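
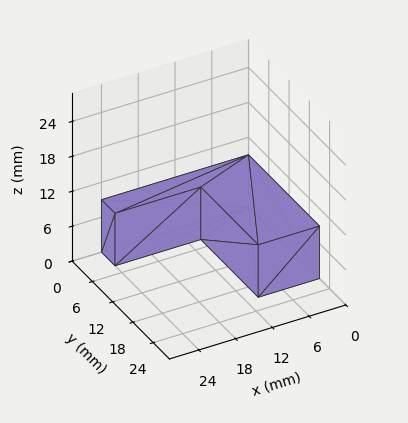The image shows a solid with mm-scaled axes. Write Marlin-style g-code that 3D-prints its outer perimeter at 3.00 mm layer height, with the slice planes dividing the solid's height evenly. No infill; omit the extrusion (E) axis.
Reading the render: the shape is an L-shaped prism: outer 24 × 21 mm, arm thicknesses ≈ 4 mm (horizontal) and 10 mm (vertical), extruded 9 mm in z (dimensions read to the nearest mm from the axis ticks). For the g-code, the solid's height is divided into equal slices at the stated Δz and each level perimeter traced with G1 moves after a G0 lift.

; perimeter-only toolpath
G21 ; units = mm
G90 ; absolute positioning
G28 ; home
; layer 1
G0 Z3.00
G0 X0.00 Y0.00
G1 X24.00 Y0.00
G1 X24.00 Y4.00
G1 X10.00 Y4.00
G1 X10.00 Y21.00
G1 X0.00 Y21.00
G1 X0.00 Y0.00
; layer 2
G0 Z6.00
G0 X0.00 Y0.00
G1 X24.00 Y0.00
G1 X24.00 Y4.00
G1 X10.00 Y4.00
G1 X10.00 Y21.00
G1 X0.00 Y21.00
G1 X0.00 Y0.00
; layer 3
G0 Z9.00
G0 X0.00 Y0.00
G1 X24.00 Y0.00
G1 X24.00 Y4.00
G1 X10.00 Y4.00
G1 X10.00 Y21.00
G1 X0.00 Y21.00
G1 X0.00 Y0.00
M2 ; end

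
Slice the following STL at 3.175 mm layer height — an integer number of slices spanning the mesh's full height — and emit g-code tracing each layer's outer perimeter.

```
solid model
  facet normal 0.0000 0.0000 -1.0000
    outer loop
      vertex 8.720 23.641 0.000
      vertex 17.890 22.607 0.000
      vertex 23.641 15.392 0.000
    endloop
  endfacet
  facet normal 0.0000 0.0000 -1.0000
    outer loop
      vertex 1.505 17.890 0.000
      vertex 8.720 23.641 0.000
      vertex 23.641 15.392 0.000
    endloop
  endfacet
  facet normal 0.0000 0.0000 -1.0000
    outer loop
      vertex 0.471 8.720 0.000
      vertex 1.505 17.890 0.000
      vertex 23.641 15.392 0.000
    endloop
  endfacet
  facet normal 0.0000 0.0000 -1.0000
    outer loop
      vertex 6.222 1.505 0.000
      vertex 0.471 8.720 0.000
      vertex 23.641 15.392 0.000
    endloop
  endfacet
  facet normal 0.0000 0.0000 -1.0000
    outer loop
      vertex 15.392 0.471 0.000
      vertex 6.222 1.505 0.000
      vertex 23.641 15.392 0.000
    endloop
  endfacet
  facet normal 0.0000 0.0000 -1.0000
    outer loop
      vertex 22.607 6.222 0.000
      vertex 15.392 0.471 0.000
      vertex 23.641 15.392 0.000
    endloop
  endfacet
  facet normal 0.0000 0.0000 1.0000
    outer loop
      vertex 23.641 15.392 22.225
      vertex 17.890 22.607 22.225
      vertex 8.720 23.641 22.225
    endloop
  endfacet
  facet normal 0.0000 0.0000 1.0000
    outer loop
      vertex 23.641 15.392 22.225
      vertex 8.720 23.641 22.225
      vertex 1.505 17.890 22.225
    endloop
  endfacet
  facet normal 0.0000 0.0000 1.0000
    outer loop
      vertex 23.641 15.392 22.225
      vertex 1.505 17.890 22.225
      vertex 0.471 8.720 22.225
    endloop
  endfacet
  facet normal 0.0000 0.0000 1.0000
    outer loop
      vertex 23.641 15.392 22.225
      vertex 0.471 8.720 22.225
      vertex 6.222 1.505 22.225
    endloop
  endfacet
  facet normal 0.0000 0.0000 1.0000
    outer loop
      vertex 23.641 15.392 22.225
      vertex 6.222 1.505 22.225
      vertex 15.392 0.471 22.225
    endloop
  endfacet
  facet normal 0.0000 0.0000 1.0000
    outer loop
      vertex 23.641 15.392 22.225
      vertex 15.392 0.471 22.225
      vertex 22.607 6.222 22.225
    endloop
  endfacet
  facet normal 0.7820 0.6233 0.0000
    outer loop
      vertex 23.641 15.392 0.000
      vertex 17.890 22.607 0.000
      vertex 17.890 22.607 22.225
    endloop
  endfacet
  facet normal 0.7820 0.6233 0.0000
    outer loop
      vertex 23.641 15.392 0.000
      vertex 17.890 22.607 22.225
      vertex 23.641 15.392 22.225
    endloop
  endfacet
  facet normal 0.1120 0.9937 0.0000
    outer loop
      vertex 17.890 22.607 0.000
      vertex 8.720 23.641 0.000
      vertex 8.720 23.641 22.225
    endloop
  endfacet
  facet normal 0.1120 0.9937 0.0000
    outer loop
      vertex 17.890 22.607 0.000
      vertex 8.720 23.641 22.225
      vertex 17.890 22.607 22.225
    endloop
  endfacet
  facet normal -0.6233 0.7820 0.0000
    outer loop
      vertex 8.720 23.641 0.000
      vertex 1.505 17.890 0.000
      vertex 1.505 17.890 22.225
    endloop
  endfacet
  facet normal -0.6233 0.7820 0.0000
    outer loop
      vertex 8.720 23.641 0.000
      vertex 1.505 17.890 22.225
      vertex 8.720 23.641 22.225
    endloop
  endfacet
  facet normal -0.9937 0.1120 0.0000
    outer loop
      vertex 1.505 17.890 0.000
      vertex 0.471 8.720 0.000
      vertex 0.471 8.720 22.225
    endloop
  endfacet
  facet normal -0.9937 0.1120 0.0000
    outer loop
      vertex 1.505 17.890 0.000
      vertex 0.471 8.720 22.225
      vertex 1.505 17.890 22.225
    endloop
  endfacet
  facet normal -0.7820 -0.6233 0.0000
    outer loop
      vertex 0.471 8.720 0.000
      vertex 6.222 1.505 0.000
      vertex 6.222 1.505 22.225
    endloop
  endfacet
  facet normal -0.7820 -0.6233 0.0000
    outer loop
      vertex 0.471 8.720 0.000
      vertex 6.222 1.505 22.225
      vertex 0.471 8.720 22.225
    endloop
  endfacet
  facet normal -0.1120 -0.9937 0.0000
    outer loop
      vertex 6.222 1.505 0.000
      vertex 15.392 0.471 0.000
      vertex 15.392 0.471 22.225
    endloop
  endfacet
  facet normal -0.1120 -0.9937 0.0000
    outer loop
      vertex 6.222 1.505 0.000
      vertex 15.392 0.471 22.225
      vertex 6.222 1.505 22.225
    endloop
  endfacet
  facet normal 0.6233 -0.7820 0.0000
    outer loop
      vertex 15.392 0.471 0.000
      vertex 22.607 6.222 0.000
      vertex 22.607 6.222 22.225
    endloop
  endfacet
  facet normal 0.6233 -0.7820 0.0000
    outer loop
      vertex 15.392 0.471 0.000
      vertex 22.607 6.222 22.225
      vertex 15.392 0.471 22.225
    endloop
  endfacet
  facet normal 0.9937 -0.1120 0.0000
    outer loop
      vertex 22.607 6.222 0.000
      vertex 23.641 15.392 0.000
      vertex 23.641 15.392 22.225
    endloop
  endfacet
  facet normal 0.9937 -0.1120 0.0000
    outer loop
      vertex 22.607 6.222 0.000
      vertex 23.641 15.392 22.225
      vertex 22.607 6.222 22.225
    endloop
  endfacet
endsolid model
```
; perimeter-only toolpath
G21 ; units = mm
G90 ; absolute positioning
G28 ; home
; layer 1
G0 Z3.175
G0 X23.641 Y15.392
G1 X17.890 Y22.607
G1 X8.720 Y23.641
G1 X1.505 Y17.890
G1 X0.471 Y8.720
G1 X6.222 Y1.505
G1 X15.392 Y0.471
G1 X22.607 Y6.222
G1 X23.641 Y15.392
; layer 2
G0 Z6.350
G0 X23.641 Y15.392
G1 X17.890 Y22.607
G1 X8.720 Y23.641
G1 X1.505 Y17.890
G1 X0.471 Y8.720
G1 X6.222 Y1.505
G1 X15.392 Y0.471
G1 X22.607 Y6.222
G1 X23.641 Y15.392
; layer 3
G0 Z9.525
G0 X23.641 Y15.392
G1 X17.890 Y22.607
G1 X8.720 Y23.641
G1 X1.505 Y17.890
G1 X0.471 Y8.720
G1 X6.222 Y1.505
G1 X15.392 Y0.471
G1 X22.607 Y6.222
G1 X23.641 Y15.392
; layer 4
G0 Z12.700
G0 X23.641 Y15.392
G1 X17.890 Y22.607
G1 X8.720 Y23.641
G1 X1.505 Y17.890
G1 X0.471 Y8.720
G1 X6.222 Y1.505
G1 X15.392 Y0.471
G1 X22.607 Y6.222
G1 X23.641 Y15.392
; layer 5
G0 Z15.875
G0 X23.641 Y15.392
G1 X17.890 Y22.607
G1 X8.720 Y23.641
G1 X1.505 Y17.890
G1 X0.471 Y8.720
G1 X6.222 Y1.505
G1 X15.392 Y0.471
G1 X22.607 Y6.222
G1 X23.641 Y15.392
; layer 6
G0 Z19.050
G0 X23.641 Y15.392
G1 X17.890 Y22.607
G1 X8.720 Y23.641
G1 X1.505 Y17.890
G1 X0.471 Y8.720
G1 X6.222 Y1.505
G1 X15.392 Y0.471
G1 X22.607 Y6.222
G1 X23.641 Y15.392
; layer 7
G0 Z22.225
G0 X23.641 Y15.392
G1 X17.890 Y22.607
G1 X8.720 Y23.641
G1 X1.505 Y17.890
G1 X0.471 Y8.720
G1 X6.222 Y1.505
G1 X15.392 Y0.471
G1 X22.607 Y6.222
G1 X23.641 Y15.392
M2 ; end

The solid is a regular 8-sided prism (a cylinder approximated with 8 flat sides), circumscribed radius ≈ 12.1 mm, height ≈ 22.2 mm. Slicing at Δz = 3.175 mm — 7 equal slices spanning the solid's height, so layer i sits at z = i·h/7 — gives 7 non-empty perimeters. Each is a 8-segment closed polygon; G0 lifts to the layer z and rapids to the start vertex, then G1 traces the edges.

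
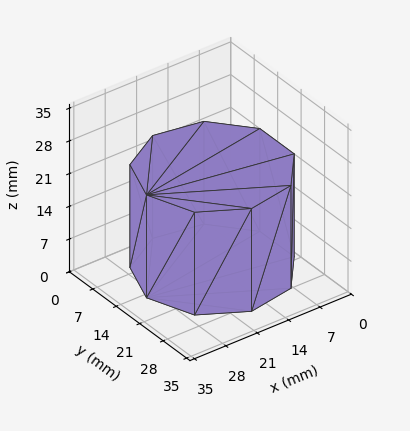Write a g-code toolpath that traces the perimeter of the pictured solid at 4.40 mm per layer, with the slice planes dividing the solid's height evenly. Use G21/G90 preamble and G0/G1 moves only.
Reading the render: the shape is a regular 9-sided prism (a cylinder approximated with 9 flat sides), circumscribed radius ≈ 15 mm, height ≈ 22 mm (dimensions read to the nearest mm from the axis ticks). For the g-code, the solid's height is divided into equal slices at the stated Δz and each level perimeter traced with G1 moves after a G0 lift.

; perimeter-only toolpath
G21 ; units = mm
G90 ; absolute positioning
G28 ; home
; layer 1
G0 Z4.40
G0 X30.00 Y15.00
G1 X26.49 Y24.64
G1 X17.60 Y29.77
G1 X7.50 Y27.99
G1 X0.90 Y20.13
G1 X0.90 Y9.87
G1 X7.50 Y2.01
G1 X17.60 Y0.23
G1 X26.49 Y5.36
G1 X30.00 Y15.00
; layer 2
G0 Z8.80
G0 X30.00 Y15.00
G1 X26.49 Y24.64
G1 X17.60 Y29.77
G1 X7.50 Y27.99
G1 X0.90 Y20.13
G1 X0.90 Y9.87
G1 X7.50 Y2.01
G1 X17.60 Y0.23
G1 X26.49 Y5.36
G1 X30.00 Y15.00
; layer 3
G0 Z13.20
G0 X30.00 Y15.00
G1 X26.49 Y24.64
G1 X17.60 Y29.77
G1 X7.50 Y27.99
G1 X0.90 Y20.13
G1 X0.90 Y9.87
G1 X7.50 Y2.01
G1 X17.60 Y0.23
G1 X26.49 Y5.36
G1 X30.00 Y15.00
; layer 4
G0 Z17.60
G0 X30.00 Y15.00
G1 X26.49 Y24.64
G1 X17.60 Y29.77
G1 X7.50 Y27.99
G1 X0.90 Y20.13
G1 X0.90 Y9.87
G1 X7.50 Y2.01
G1 X17.60 Y0.23
G1 X26.49 Y5.36
G1 X30.00 Y15.00
; layer 5
G0 Z22.00
G0 X30.00 Y15.00
G1 X26.49 Y24.64
G1 X17.60 Y29.77
G1 X7.50 Y27.99
G1 X0.90 Y20.13
G1 X0.90 Y9.87
G1 X7.50 Y2.01
G1 X17.60 Y0.23
G1 X26.49 Y5.36
G1 X30.00 Y15.00
M2 ; end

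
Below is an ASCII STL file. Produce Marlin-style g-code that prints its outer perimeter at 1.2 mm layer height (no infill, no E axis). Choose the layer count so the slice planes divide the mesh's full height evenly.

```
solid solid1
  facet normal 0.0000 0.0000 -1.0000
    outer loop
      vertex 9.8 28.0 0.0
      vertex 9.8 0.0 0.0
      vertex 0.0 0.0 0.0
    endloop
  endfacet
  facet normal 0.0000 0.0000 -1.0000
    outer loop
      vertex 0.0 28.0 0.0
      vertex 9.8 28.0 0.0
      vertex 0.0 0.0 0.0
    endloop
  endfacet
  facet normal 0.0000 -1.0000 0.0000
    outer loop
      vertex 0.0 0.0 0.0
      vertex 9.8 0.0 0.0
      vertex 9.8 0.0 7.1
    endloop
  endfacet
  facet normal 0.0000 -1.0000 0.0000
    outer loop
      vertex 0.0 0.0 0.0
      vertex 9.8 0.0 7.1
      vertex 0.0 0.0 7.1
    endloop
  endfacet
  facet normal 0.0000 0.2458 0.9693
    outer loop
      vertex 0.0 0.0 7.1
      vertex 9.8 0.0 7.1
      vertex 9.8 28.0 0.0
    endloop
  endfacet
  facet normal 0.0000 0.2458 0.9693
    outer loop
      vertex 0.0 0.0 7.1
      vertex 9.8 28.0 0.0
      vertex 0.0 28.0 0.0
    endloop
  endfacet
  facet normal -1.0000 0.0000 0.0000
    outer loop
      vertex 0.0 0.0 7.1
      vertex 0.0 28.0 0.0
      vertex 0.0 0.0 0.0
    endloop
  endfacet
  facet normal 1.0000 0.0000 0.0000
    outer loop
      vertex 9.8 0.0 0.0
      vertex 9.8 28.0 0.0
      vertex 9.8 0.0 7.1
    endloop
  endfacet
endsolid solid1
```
; perimeter-only toolpath
G21 ; units = mm
G90 ; absolute positioning
G28 ; home
; layer 1
G0 Z1.2
G0 X0.0 Y0.0
G1 X9.8 Y0.0
G1 X9.8 Y23.3
G1 X0.0 Y23.3
G1 X0.0 Y0.0
; layer 2
G0 Z2.4
G0 X0.0 Y0.0
G1 X9.8 Y0.0
G1 X9.8 Y18.7
G1 X0.0 Y18.7
G1 X0.0 Y0.0
; layer 3
G0 Z3.5
G0 X0.0 Y0.0
G1 X9.8 Y0.0
G1 X9.8 Y14.0
G1 X0.0 Y14.0
G1 X0.0 Y0.0
; layer 4
G0 Z4.7
G0 X0.0 Y0.0
G1 X9.8 Y0.0
G1 X9.8 Y9.3
G1 X0.0 Y9.3
G1 X0.0 Y0.0
; layer 5
G0 Z5.9
G0 X0.0 Y0.0
G1 X9.8 Y0.0
G1 X9.8 Y4.7
G1 X0.0 Y4.7
G1 X0.0 Y0.0
M2 ; end

The solid is a wedge (ramp): 9.8 × 28 mm base, rising to 7.1 mm along the y=0 edge and sloping linearly to z=0 at y=28. Slicing at Δz = 1.2 mm — 6 equal slices spanning the solid's height, so layer i sits at z = i·h/6 — gives 5 non-empty perimeters. Each is a 4-segment closed polygon; G0 lifts to the layer z and rapids to the start vertex, then G1 traces the edges. The cross-section shrinks linearly with z (the slice at the apex is degenerate and omitted).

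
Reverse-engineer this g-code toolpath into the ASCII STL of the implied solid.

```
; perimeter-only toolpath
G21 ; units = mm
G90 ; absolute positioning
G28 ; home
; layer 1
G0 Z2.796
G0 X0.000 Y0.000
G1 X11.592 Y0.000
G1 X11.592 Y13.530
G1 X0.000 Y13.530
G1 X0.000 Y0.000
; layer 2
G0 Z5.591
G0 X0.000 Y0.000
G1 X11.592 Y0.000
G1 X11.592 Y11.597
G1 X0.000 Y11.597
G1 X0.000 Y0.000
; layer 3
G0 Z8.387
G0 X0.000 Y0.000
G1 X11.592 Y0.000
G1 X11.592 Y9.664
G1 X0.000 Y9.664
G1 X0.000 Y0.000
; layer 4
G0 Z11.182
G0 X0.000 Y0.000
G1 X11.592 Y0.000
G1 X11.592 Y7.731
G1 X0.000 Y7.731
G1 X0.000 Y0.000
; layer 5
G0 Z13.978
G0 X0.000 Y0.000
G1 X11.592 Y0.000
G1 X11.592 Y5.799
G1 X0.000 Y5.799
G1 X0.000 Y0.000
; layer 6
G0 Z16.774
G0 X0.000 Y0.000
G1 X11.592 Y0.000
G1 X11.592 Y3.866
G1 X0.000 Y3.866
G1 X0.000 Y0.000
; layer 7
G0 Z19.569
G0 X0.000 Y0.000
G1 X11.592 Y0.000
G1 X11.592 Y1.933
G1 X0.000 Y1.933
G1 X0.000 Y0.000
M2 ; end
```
solid part
  facet normal 0.0000 0.0000 -1.0000
    outer loop
      vertex 11.592 15.463 0.000
      vertex 11.592 0.000 0.000
      vertex 0.000 0.000 0.000
    endloop
  endfacet
  facet normal 0.0000 0.0000 -1.0000
    outer loop
      vertex 0.000 15.463 0.000
      vertex 11.592 15.463 0.000
      vertex 0.000 0.000 0.000
    endloop
  endfacet
  facet normal 0.0000 -1.0000 0.0000
    outer loop
      vertex 0.000 0.000 0.000
      vertex 11.592 0.000 0.000
      vertex 11.592 0.000 22.365
    endloop
  endfacet
  facet normal 0.0000 -1.0000 0.0000
    outer loop
      vertex 0.000 0.000 0.000
      vertex 11.592 0.000 22.365
      vertex 0.000 0.000 22.365
    endloop
  endfacet
  facet normal 0.0000 0.8225 0.5687
    outer loop
      vertex 0.000 0.000 22.365
      vertex 11.592 0.000 22.365
      vertex 11.592 15.463 0.000
    endloop
  endfacet
  facet normal 0.0000 0.8225 0.5687
    outer loop
      vertex 0.000 0.000 22.365
      vertex 11.592 15.463 0.000
      vertex 0.000 15.463 0.000
    endloop
  endfacet
  facet normal -1.0000 0.0000 0.0000
    outer loop
      vertex 0.000 0.000 22.365
      vertex 0.000 15.463 0.000
      vertex 0.000 0.000 0.000
    endloop
  endfacet
  facet normal 1.0000 0.0000 0.0000
    outer loop
      vertex 11.592 0.000 0.000
      vertex 11.592 15.463 0.000
      vertex 11.592 0.000 22.365
    endloop
  endfacet
endsolid part

The G0 Z moves step by Δz≈2.796 mm. The G1 loops shrink linearly with z, so the solid tapers from its base footprint up to z≈22.4. Closing with a flat bottom cap and the tapered top and triangulating gives 8 facets — a wedge (ramp): 11.6 × 15.5 mm base, rising to 22.4 mm along the y=0 edge and sloping linearly to z=0 at y=15.5.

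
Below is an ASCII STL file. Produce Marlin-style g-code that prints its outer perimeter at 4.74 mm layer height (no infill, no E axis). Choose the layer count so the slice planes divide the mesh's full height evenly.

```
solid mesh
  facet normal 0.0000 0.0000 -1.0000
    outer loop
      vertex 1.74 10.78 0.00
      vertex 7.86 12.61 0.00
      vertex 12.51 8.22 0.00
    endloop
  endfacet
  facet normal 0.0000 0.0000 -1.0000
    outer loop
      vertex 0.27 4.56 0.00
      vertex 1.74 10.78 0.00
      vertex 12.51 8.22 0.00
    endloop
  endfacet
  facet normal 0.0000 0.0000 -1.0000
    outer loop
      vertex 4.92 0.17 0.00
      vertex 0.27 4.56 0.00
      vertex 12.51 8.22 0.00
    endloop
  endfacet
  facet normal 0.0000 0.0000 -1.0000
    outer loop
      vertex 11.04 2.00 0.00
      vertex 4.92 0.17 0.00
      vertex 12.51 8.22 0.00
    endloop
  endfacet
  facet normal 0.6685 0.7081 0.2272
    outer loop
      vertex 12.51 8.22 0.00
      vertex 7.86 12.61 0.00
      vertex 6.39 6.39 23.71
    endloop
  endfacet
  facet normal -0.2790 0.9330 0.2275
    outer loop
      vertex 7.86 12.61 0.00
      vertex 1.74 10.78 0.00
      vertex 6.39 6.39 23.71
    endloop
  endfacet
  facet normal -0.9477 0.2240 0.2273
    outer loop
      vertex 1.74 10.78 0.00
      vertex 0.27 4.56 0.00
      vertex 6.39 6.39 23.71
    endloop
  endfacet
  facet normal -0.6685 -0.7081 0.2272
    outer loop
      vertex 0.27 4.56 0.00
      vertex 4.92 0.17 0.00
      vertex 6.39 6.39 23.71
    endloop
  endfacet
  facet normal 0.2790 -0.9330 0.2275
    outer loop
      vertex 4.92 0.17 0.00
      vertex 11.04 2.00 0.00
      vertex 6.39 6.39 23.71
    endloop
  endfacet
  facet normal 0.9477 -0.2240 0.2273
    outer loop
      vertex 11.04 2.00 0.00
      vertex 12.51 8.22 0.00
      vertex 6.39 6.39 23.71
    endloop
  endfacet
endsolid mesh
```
; perimeter-only toolpath
G21 ; units = mm
G90 ; absolute positioning
G28 ; home
; layer 1
G0 Z4.74
G0 X11.29 Y7.85
G1 X7.57 Y11.37
G1 X2.67 Y9.90
G1 X1.49 Y4.93
G1 X5.21 Y1.41
G1 X10.11 Y2.88
G1 X11.29 Y7.85
; layer 2
G0 Z9.48
G0 X10.06 Y7.49
G1 X7.27 Y10.12
G1 X3.60 Y9.02
G1 X2.72 Y5.29
G1 X5.51 Y2.66
G1 X9.18 Y3.76
G1 X10.06 Y7.49
; layer 3
G0 Z14.23
G0 X8.84 Y7.12
G1 X6.98 Y8.88
G1 X4.53 Y8.15
G1 X3.94 Y5.66
G1 X5.80 Y3.90
G1 X8.25 Y4.63
G1 X8.84 Y7.12
; layer 4
G0 Z18.97
G0 X7.61 Y6.76
G1 X6.68 Y7.63
G1 X5.46 Y7.27
G1 X5.17 Y6.02
G1 X6.10 Y5.15
G1 X7.32 Y5.51
G1 X7.61 Y6.76
M2 ; end

The solid is a regular 6-sided pyramid, base circumscribed radius ≈ 6.39 mm, apex at z ≈ 23.7 mm. Slicing at Δz = 4.74 mm — 5 equal slices spanning the solid's height, so layer i sits at z = i·h/5 — gives 4 non-empty perimeters. Each is a 6-segment closed polygon; G0 lifts to the layer z and rapids to the start vertex, then G1 traces the edges. The cross-section shrinks linearly with z (the slice at the apex is degenerate and omitted).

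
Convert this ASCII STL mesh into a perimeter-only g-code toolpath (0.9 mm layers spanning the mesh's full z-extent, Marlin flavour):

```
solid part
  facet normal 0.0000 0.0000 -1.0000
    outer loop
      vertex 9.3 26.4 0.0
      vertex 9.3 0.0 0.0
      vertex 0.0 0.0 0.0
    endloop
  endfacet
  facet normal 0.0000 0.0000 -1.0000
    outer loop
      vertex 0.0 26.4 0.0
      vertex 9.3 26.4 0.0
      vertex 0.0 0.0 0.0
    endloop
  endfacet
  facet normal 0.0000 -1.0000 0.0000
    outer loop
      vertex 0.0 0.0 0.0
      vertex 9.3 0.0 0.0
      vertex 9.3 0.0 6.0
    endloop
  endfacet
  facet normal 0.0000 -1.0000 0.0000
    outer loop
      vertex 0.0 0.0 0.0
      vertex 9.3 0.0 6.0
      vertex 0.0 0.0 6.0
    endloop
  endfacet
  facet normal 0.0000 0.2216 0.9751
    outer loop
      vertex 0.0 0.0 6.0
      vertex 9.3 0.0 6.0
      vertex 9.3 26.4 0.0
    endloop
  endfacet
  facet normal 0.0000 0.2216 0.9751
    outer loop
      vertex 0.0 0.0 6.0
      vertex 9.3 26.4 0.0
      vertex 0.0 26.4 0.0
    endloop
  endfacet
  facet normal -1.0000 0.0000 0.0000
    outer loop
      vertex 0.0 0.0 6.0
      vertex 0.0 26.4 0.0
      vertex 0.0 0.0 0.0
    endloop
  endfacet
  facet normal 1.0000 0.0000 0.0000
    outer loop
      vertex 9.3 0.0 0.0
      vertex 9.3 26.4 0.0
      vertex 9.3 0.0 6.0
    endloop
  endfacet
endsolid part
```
; perimeter-only toolpath
G21 ; units = mm
G90 ; absolute positioning
G28 ; home
; layer 1
G0 Z0.9
G0 X0.0 Y0.0
G1 X9.3 Y0.0
G1 X9.3 Y22.6
G1 X0.0 Y22.6
G1 X0.0 Y0.0
; layer 2
G0 Z1.7
G0 X0.0 Y0.0
G1 X9.3 Y0.0
G1 X9.3 Y18.9
G1 X0.0 Y18.9
G1 X0.0 Y0.0
; layer 3
G0 Z2.6
G0 X0.0 Y0.0
G1 X9.3 Y0.0
G1 X9.3 Y15.1
G1 X0.0 Y15.1
G1 X0.0 Y0.0
; layer 4
G0 Z3.4
G0 X0.0 Y0.0
G1 X9.3 Y0.0
G1 X9.3 Y11.3
G1 X0.0 Y11.3
G1 X0.0 Y0.0
; layer 5
G0 Z4.3
G0 X0.0 Y0.0
G1 X9.3 Y0.0
G1 X9.3 Y7.5
G1 X0.0 Y7.5
G1 X0.0 Y0.0
; layer 6
G0 Z5.1
G0 X0.0 Y0.0
G1 X9.3 Y0.0
G1 X9.3 Y3.8
G1 X0.0 Y3.8
G1 X0.0 Y0.0
M2 ; end

The solid is a wedge (ramp): 9.3 × 26.4 mm base, rising to 6 mm along the y=0 edge and sloping linearly to z=0 at y=26.4. Slicing at Δz = 0.9 mm — 7 equal slices spanning the solid's height, so layer i sits at z = i·h/7 — gives 6 non-empty perimeters. Each is a 4-segment closed polygon; G0 lifts to the layer z and rapids to the start vertex, then G1 traces the edges. The cross-section shrinks linearly with z (the slice at the apex is degenerate and omitted).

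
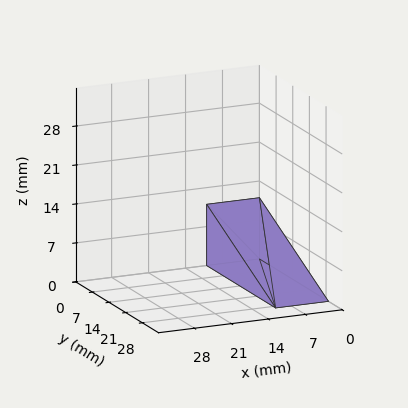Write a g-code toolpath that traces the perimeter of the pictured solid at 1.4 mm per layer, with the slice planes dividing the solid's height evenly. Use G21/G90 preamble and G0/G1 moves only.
Reading the render: the shape is a wedge (ramp): 10 × 29 mm base, rising to 11 mm along the y=0 edge and sloping linearly to z=0 at y=29 (dimensions read to the nearest mm from the axis ticks). For the g-code, the solid's height is divided into equal slices at the stated Δz and each level perimeter traced with G1 moves after a G0 lift.

; perimeter-only toolpath
G21 ; units = mm
G90 ; absolute positioning
G28 ; home
; layer 1
G0 Z1.4
G0 X0.0 Y0.0
G1 X10.0 Y0.0
G1 X10.0 Y25.4
G1 X0.0 Y25.4
G1 X0.0 Y0.0
; layer 2
G0 Z2.8
G0 X0.0 Y0.0
G1 X10.0 Y0.0
G1 X10.0 Y21.8
G1 X0.0 Y21.8
G1 X0.0 Y0.0
; layer 3
G0 Z4.1
G0 X0.0 Y0.0
G1 X10.0 Y0.0
G1 X10.0 Y18.1
G1 X0.0 Y18.1
G1 X0.0 Y0.0
; layer 4
G0 Z5.5
G0 X0.0 Y0.0
G1 X10.0 Y0.0
G1 X10.0 Y14.5
G1 X0.0 Y14.5
G1 X0.0 Y0.0
; layer 5
G0 Z6.9
G0 X0.0 Y0.0
G1 X10.0 Y0.0
G1 X10.0 Y10.9
G1 X0.0 Y10.9
G1 X0.0 Y0.0
; layer 6
G0 Z8.2
G0 X0.0 Y0.0
G1 X10.0 Y0.0
G1 X10.0 Y7.2
G1 X0.0 Y7.2
G1 X0.0 Y0.0
; layer 7
G0 Z9.6
G0 X0.0 Y0.0
G1 X10.0 Y0.0
G1 X10.0 Y3.6
G1 X0.0 Y3.6
G1 X0.0 Y0.0
M2 ; end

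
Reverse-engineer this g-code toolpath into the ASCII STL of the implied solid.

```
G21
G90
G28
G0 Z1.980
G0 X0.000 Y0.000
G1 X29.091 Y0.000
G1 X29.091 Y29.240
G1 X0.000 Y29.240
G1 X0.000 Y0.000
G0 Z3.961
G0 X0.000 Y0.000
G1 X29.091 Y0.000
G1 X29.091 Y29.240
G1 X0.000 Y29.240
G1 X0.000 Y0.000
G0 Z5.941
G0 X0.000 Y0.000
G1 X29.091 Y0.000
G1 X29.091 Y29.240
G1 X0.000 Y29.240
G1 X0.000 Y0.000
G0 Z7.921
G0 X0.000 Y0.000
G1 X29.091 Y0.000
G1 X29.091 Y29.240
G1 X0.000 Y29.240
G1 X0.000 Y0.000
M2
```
solid part
  facet normal 0.0000 0.0000 -1.0000
    outer loop
      vertex 29.091 29.240 0.000
      vertex 29.091 0.000 0.000
      vertex 0.000 0.000 0.000
    endloop
  endfacet
  facet normal 0.0000 0.0000 -1.0000
    outer loop
      vertex 0.000 29.240 0.000
      vertex 29.091 29.240 0.000
      vertex 0.000 0.000 0.000
    endloop
  endfacet
  facet normal 0.0000 0.0000 1.0000
    outer loop
      vertex 0.000 0.000 7.921
      vertex 29.091 0.000 7.921
      vertex 29.091 29.240 7.921
    endloop
  endfacet
  facet normal 0.0000 0.0000 1.0000
    outer loop
      vertex 0.000 0.000 7.921
      vertex 29.091 29.240 7.921
      vertex 0.000 29.240 7.921
    endloop
  endfacet
  facet normal 0.0000 -1.0000 0.0000
    outer loop
      vertex 0.000 0.000 0.000
      vertex 29.091 0.000 0.000
      vertex 29.091 0.000 7.921
    endloop
  endfacet
  facet normal 0.0000 -1.0000 0.0000
    outer loop
      vertex 0.000 0.000 0.000
      vertex 29.091 0.000 7.921
      vertex 0.000 0.000 7.921
    endloop
  endfacet
  facet normal 0.0000 1.0000 0.0000
    outer loop
      vertex 29.091 29.240 7.921
      vertex 29.091 29.240 0.000
      vertex 0.000 29.240 0.000
    endloop
  endfacet
  facet normal 0.0000 1.0000 0.0000
    outer loop
      vertex 0.000 29.240 7.921
      vertex 29.091 29.240 7.921
      vertex 0.000 29.240 0.000
    endloop
  endfacet
  facet normal -1.0000 0.0000 0.0000
    outer loop
      vertex 0.000 29.240 7.921
      vertex 0.000 29.240 0.000
      vertex 0.000 0.000 0.000
    endloop
  endfacet
  facet normal -1.0000 0.0000 0.0000
    outer loop
      vertex 0.000 0.000 7.921
      vertex 0.000 29.240 7.921
      vertex 0.000 0.000 0.000
    endloop
  endfacet
  facet normal 1.0000 0.0000 0.0000
    outer loop
      vertex 29.091 0.000 0.000
      vertex 29.091 29.240 0.000
      vertex 29.091 29.240 7.921
    endloop
  endfacet
  facet normal 1.0000 0.0000 0.0000
    outer loop
      vertex 29.091 0.000 0.000
      vertex 29.091 29.240 7.921
      vertex 29.091 0.000 7.921
    endloop
  endfacet
endsolid part

The G0 Z moves step by Δz≈1.980 mm. Every layer's G1 loop is the same polygon, so the solid is a straight extrusion of it from z=0 to z≈7.92. Closing with flat bottom and top caps and triangulating gives 12 facets — a rectangular box, roughly 29.1 × 29.2 mm footprint and 7.92 mm tall.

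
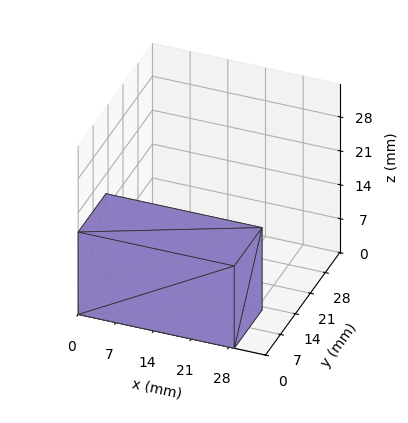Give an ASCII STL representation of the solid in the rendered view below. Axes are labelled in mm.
Reading the render: the shape is a rectangular box, roughly 29 × 13 mm footprint and 17 mm tall (dimensions read to the nearest mm from the axis ticks). For the STL, each face is triangulated and given an outward normal.

solid part
  facet normal 0.0000 0.0000 -1.0000
    outer loop
      vertex 29.00 13.00 0.00
      vertex 29.00 0.00 0.00
      vertex 0.00 0.00 0.00
    endloop
  endfacet
  facet normal 0.0000 0.0000 -1.0000
    outer loop
      vertex 0.00 13.00 0.00
      vertex 29.00 13.00 0.00
      vertex 0.00 0.00 0.00
    endloop
  endfacet
  facet normal 0.0000 0.0000 1.0000
    outer loop
      vertex 0.00 0.00 17.00
      vertex 29.00 0.00 17.00
      vertex 29.00 13.00 17.00
    endloop
  endfacet
  facet normal 0.0000 0.0000 1.0000
    outer loop
      vertex 0.00 0.00 17.00
      vertex 29.00 13.00 17.00
      vertex 0.00 13.00 17.00
    endloop
  endfacet
  facet normal 0.0000 -1.0000 0.0000
    outer loop
      vertex 0.00 0.00 0.00
      vertex 29.00 0.00 0.00
      vertex 29.00 0.00 17.00
    endloop
  endfacet
  facet normal 0.0000 -1.0000 0.0000
    outer loop
      vertex 0.00 0.00 0.00
      vertex 29.00 0.00 17.00
      vertex 0.00 0.00 17.00
    endloop
  endfacet
  facet normal 0.0000 1.0000 0.0000
    outer loop
      vertex 29.00 13.00 17.00
      vertex 29.00 13.00 0.00
      vertex 0.00 13.00 0.00
    endloop
  endfacet
  facet normal 0.0000 1.0000 0.0000
    outer loop
      vertex 0.00 13.00 17.00
      vertex 29.00 13.00 17.00
      vertex 0.00 13.00 0.00
    endloop
  endfacet
  facet normal -1.0000 0.0000 0.0000
    outer loop
      vertex 0.00 13.00 17.00
      vertex 0.00 13.00 0.00
      vertex 0.00 0.00 0.00
    endloop
  endfacet
  facet normal -1.0000 0.0000 0.0000
    outer loop
      vertex 0.00 0.00 17.00
      vertex 0.00 13.00 17.00
      vertex 0.00 0.00 0.00
    endloop
  endfacet
  facet normal 1.0000 0.0000 0.0000
    outer loop
      vertex 29.00 0.00 0.00
      vertex 29.00 13.00 0.00
      vertex 29.00 13.00 17.00
    endloop
  endfacet
  facet normal 1.0000 0.0000 0.0000
    outer loop
      vertex 29.00 0.00 0.00
      vertex 29.00 13.00 17.00
      vertex 29.00 0.00 17.00
    endloop
  endfacet
endsolid part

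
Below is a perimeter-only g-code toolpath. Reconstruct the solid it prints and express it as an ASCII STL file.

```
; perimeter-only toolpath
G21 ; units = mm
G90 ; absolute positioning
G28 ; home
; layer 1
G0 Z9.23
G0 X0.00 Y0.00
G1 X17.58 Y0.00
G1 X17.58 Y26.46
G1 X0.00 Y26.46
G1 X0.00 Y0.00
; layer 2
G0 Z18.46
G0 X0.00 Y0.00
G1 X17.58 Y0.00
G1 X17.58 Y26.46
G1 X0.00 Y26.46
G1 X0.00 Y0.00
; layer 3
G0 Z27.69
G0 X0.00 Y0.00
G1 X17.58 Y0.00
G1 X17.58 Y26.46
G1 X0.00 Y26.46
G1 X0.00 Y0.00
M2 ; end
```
solid part
  facet normal 0.0000 0.0000 -1.0000
    outer loop
      vertex 17.58 26.46 0.00
      vertex 17.58 0.00 0.00
      vertex 0.00 0.00 0.00
    endloop
  endfacet
  facet normal 0.0000 0.0000 -1.0000
    outer loop
      vertex 0.00 26.46 0.00
      vertex 17.58 26.46 0.00
      vertex 0.00 0.00 0.00
    endloop
  endfacet
  facet normal 0.0000 0.0000 1.0000
    outer loop
      vertex 0.00 0.00 27.69
      vertex 17.58 0.00 27.69
      vertex 17.58 26.46 27.69
    endloop
  endfacet
  facet normal 0.0000 0.0000 1.0000
    outer loop
      vertex 0.00 0.00 27.69
      vertex 17.58 26.46 27.69
      vertex 0.00 26.46 27.69
    endloop
  endfacet
  facet normal 0.0000 -1.0000 0.0000
    outer loop
      vertex 0.00 0.00 0.00
      vertex 17.58 0.00 0.00
      vertex 17.58 0.00 27.69
    endloop
  endfacet
  facet normal 0.0000 -1.0000 0.0000
    outer loop
      vertex 0.00 0.00 0.00
      vertex 17.58 0.00 27.69
      vertex 0.00 0.00 27.69
    endloop
  endfacet
  facet normal 0.0000 1.0000 0.0000
    outer loop
      vertex 17.58 26.46 27.69
      vertex 17.58 26.46 0.00
      vertex 0.00 26.46 0.00
    endloop
  endfacet
  facet normal 0.0000 1.0000 0.0000
    outer loop
      vertex 0.00 26.46 27.69
      vertex 17.58 26.46 27.69
      vertex 0.00 26.46 0.00
    endloop
  endfacet
  facet normal -1.0000 0.0000 0.0000
    outer loop
      vertex 0.00 26.46 27.69
      vertex 0.00 26.46 0.00
      vertex 0.00 0.00 0.00
    endloop
  endfacet
  facet normal -1.0000 0.0000 0.0000
    outer loop
      vertex 0.00 0.00 27.69
      vertex 0.00 26.46 27.69
      vertex 0.00 0.00 0.00
    endloop
  endfacet
  facet normal 1.0000 0.0000 0.0000
    outer loop
      vertex 17.58 0.00 0.00
      vertex 17.58 26.46 0.00
      vertex 17.58 26.46 27.69
    endloop
  endfacet
  facet normal 1.0000 0.0000 0.0000
    outer loop
      vertex 17.58 0.00 0.00
      vertex 17.58 26.46 27.69
      vertex 17.58 0.00 27.69
    endloop
  endfacet
endsolid part

The G0 Z moves step by Δz≈9.23 mm. Every layer's G1 loop is the same polygon, so the solid is a straight extrusion of it from z=0 to z≈27.7. Closing with flat bottom and top caps and triangulating gives 12 facets — a rectangular box, roughly 17.6 × 26.5 mm footprint and 27.7 mm tall.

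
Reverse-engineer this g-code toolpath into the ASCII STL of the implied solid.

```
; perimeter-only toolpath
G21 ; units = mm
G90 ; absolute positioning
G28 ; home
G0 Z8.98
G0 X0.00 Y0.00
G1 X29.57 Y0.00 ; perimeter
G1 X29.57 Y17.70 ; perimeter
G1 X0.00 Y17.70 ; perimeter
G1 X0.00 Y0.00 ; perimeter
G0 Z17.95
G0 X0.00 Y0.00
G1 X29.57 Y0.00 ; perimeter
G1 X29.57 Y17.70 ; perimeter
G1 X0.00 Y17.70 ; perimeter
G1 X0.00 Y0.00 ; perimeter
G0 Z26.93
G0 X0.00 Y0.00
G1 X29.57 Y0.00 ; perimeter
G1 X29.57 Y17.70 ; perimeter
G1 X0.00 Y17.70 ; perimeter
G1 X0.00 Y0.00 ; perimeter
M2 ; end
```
solid part
  facet normal 0.0000 0.0000 -1.0000
    outer loop
      vertex 29.57 17.70 0.00
      vertex 29.57 0.00 0.00
      vertex 0.00 0.00 0.00
    endloop
  endfacet
  facet normal 0.0000 0.0000 -1.0000
    outer loop
      vertex 0.00 17.70 0.00
      vertex 29.57 17.70 0.00
      vertex 0.00 0.00 0.00
    endloop
  endfacet
  facet normal 0.0000 0.0000 1.0000
    outer loop
      vertex 0.00 0.00 26.93
      vertex 29.57 0.00 26.93
      vertex 29.57 17.70 26.93
    endloop
  endfacet
  facet normal 0.0000 0.0000 1.0000
    outer loop
      vertex 0.00 0.00 26.93
      vertex 29.57 17.70 26.93
      vertex 0.00 17.70 26.93
    endloop
  endfacet
  facet normal 0.0000 -1.0000 0.0000
    outer loop
      vertex 0.00 0.00 0.00
      vertex 29.57 0.00 0.00
      vertex 29.57 0.00 26.93
    endloop
  endfacet
  facet normal 0.0000 -1.0000 0.0000
    outer loop
      vertex 0.00 0.00 0.00
      vertex 29.57 0.00 26.93
      vertex 0.00 0.00 26.93
    endloop
  endfacet
  facet normal 0.0000 1.0000 0.0000
    outer loop
      vertex 29.57 17.70 26.93
      vertex 29.57 17.70 0.00
      vertex 0.00 17.70 0.00
    endloop
  endfacet
  facet normal 0.0000 1.0000 0.0000
    outer loop
      vertex 0.00 17.70 26.93
      vertex 29.57 17.70 26.93
      vertex 0.00 17.70 0.00
    endloop
  endfacet
  facet normal -1.0000 0.0000 0.0000
    outer loop
      vertex 0.00 17.70 26.93
      vertex 0.00 17.70 0.00
      vertex 0.00 0.00 0.00
    endloop
  endfacet
  facet normal -1.0000 0.0000 0.0000
    outer loop
      vertex 0.00 0.00 26.93
      vertex 0.00 17.70 26.93
      vertex 0.00 0.00 0.00
    endloop
  endfacet
  facet normal 1.0000 0.0000 0.0000
    outer loop
      vertex 29.57 0.00 0.00
      vertex 29.57 17.70 0.00
      vertex 29.57 17.70 26.93
    endloop
  endfacet
  facet normal 1.0000 0.0000 0.0000
    outer loop
      vertex 29.57 0.00 0.00
      vertex 29.57 17.70 26.93
      vertex 29.57 0.00 26.93
    endloop
  endfacet
endsolid part

The G0 Z moves step by Δz≈8.98 mm. Every layer's G1 loop is the same polygon, so the solid is a straight extrusion of it from z=0 to z≈26.9. Closing with flat bottom and top caps and triangulating gives 12 facets — a rectangular box, roughly 29.6 × 17.7 mm footprint and 26.9 mm tall.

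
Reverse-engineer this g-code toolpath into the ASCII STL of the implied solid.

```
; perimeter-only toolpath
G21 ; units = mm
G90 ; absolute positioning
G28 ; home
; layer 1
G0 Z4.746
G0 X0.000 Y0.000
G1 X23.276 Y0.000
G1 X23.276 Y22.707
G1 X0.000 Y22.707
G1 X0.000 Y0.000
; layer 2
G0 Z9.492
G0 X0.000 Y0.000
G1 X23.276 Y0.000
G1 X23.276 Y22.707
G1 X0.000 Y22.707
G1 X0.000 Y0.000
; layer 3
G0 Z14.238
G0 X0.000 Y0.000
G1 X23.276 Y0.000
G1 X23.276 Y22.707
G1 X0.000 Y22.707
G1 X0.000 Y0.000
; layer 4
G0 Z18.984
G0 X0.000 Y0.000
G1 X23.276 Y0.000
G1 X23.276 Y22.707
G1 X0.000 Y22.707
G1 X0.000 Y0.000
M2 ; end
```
solid part
  facet normal 0.0000 0.0000 -1.0000
    outer loop
      vertex 23.276 22.707 0.000
      vertex 23.276 0.000 0.000
      vertex 0.000 0.000 0.000
    endloop
  endfacet
  facet normal 0.0000 0.0000 -1.0000
    outer loop
      vertex 0.000 22.707 0.000
      vertex 23.276 22.707 0.000
      vertex 0.000 0.000 0.000
    endloop
  endfacet
  facet normal 0.0000 0.0000 1.0000
    outer loop
      vertex 0.000 0.000 18.984
      vertex 23.276 0.000 18.984
      vertex 23.276 22.707 18.984
    endloop
  endfacet
  facet normal 0.0000 0.0000 1.0000
    outer loop
      vertex 0.000 0.000 18.984
      vertex 23.276 22.707 18.984
      vertex 0.000 22.707 18.984
    endloop
  endfacet
  facet normal 0.0000 -1.0000 0.0000
    outer loop
      vertex 0.000 0.000 0.000
      vertex 23.276 0.000 0.000
      vertex 23.276 0.000 18.984
    endloop
  endfacet
  facet normal 0.0000 -1.0000 0.0000
    outer loop
      vertex 0.000 0.000 0.000
      vertex 23.276 0.000 18.984
      vertex 0.000 0.000 18.984
    endloop
  endfacet
  facet normal 0.0000 1.0000 0.0000
    outer loop
      vertex 23.276 22.707 18.984
      vertex 23.276 22.707 0.000
      vertex 0.000 22.707 0.000
    endloop
  endfacet
  facet normal 0.0000 1.0000 0.0000
    outer loop
      vertex 0.000 22.707 18.984
      vertex 23.276 22.707 18.984
      vertex 0.000 22.707 0.000
    endloop
  endfacet
  facet normal -1.0000 0.0000 0.0000
    outer loop
      vertex 0.000 22.707 18.984
      vertex 0.000 22.707 0.000
      vertex 0.000 0.000 0.000
    endloop
  endfacet
  facet normal -1.0000 0.0000 0.0000
    outer loop
      vertex 0.000 0.000 18.984
      vertex 0.000 22.707 18.984
      vertex 0.000 0.000 0.000
    endloop
  endfacet
  facet normal 1.0000 0.0000 0.0000
    outer loop
      vertex 23.276 0.000 0.000
      vertex 23.276 22.707 0.000
      vertex 23.276 22.707 18.984
    endloop
  endfacet
  facet normal 1.0000 0.0000 0.0000
    outer loop
      vertex 23.276 0.000 0.000
      vertex 23.276 22.707 18.984
      vertex 23.276 0.000 18.984
    endloop
  endfacet
endsolid part

The G0 Z moves step by Δz≈4.746 mm. Every layer's G1 loop is the same polygon, so the solid is a straight extrusion of it from z=0 to z≈19. Closing with flat bottom and top caps and triangulating gives 12 facets — a rectangular box, roughly 23.3 × 22.7 mm footprint and 19 mm tall.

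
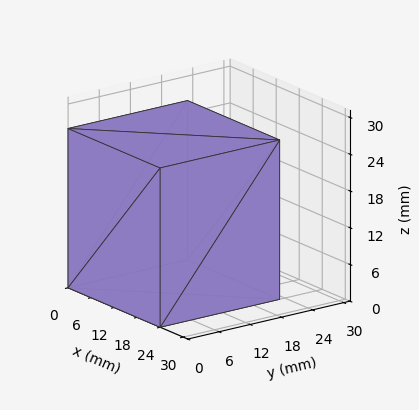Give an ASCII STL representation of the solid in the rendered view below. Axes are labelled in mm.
Reading the render: the shape is a rectangular box, roughly 24 × 23 mm footprint and 26 mm tall (dimensions read to the nearest mm from the axis ticks). For the STL, each face is triangulated and given an outward normal.

solid part
  facet normal 0.0000 0.0000 -1.0000
    outer loop
      vertex 24.00 23.00 0.00
      vertex 24.00 0.00 0.00
      vertex 0.00 0.00 0.00
    endloop
  endfacet
  facet normal 0.0000 0.0000 -1.0000
    outer loop
      vertex 0.00 23.00 0.00
      vertex 24.00 23.00 0.00
      vertex 0.00 0.00 0.00
    endloop
  endfacet
  facet normal 0.0000 0.0000 1.0000
    outer loop
      vertex 0.00 0.00 26.00
      vertex 24.00 0.00 26.00
      vertex 24.00 23.00 26.00
    endloop
  endfacet
  facet normal 0.0000 0.0000 1.0000
    outer loop
      vertex 0.00 0.00 26.00
      vertex 24.00 23.00 26.00
      vertex 0.00 23.00 26.00
    endloop
  endfacet
  facet normal 0.0000 -1.0000 0.0000
    outer loop
      vertex 0.00 0.00 0.00
      vertex 24.00 0.00 0.00
      vertex 24.00 0.00 26.00
    endloop
  endfacet
  facet normal 0.0000 -1.0000 0.0000
    outer loop
      vertex 0.00 0.00 0.00
      vertex 24.00 0.00 26.00
      vertex 0.00 0.00 26.00
    endloop
  endfacet
  facet normal 0.0000 1.0000 0.0000
    outer loop
      vertex 24.00 23.00 26.00
      vertex 24.00 23.00 0.00
      vertex 0.00 23.00 0.00
    endloop
  endfacet
  facet normal 0.0000 1.0000 0.0000
    outer loop
      vertex 0.00 23.00 26.00
      vertex 24.00 23.00 26.00
      vertex 0.00 23.00 0.00
    endloop
  endfacet
  facet normal -1.0000 0.0000 0.0000
    outer loop
      vertex 0.00 23.00 26.00
      vertex 0.00 23.00 0.00
      vertex 0.00 0.00 0.00
    endloop
  endfacet
  facet normal -1.0000 0.0000 0.0000
    outer loop
      vertex 0.00 0.00 26.00
      vertex 0.00 23.00 26.00
      vertex 0.00 0.00 0.00
    endloop
  endfacet
  facet normal 1.0000 0.0000 0.0000
    outer loop
      vertex 24.00 0.00 0.00
      vertex 24.00 23.00 0.00
      vertex 24.00 23.00 26.00
    endloop
  endfacet
  facet normal 1.0000 0.0000 0.0000
    outer loop
      vertex 24.00 0.00 0.00
      vertex 24.00 23.00 26.00
      vertex 24.00 0.00 26.00
    endloop
  endfacet
endsolid part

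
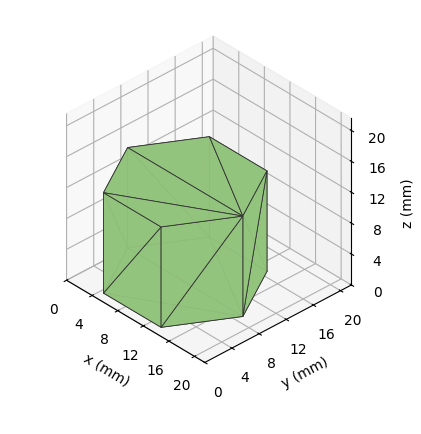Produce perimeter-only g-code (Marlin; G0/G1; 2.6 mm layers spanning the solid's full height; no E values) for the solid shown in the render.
Reading the render: the shape is a regular 6-sided prism (a cylinder approximated with 6 flat sides), circumscribed radius ≈ 9 mm, height ≈ 13 mm (dimensions read to the nearest mm from the axis ticks). For the g-code, the solid's height is divided into equal slices at the stated Δz and each level perimeter traced with G1 moves after a G0 lift.

; perimeter-only toolpath
G21 ; units = mm
G90 ; absolute positioning
G28 ; home
; layer 1
G0 Z2.6
G0 X18.0 Y9.0
G1 X13.5 Y16.8
G1 X4.5 Y16.8
G1 X0.0 Y9.0
G1 X4.5 Y1.2
G1 X13.5 Y1.2
G1 X18.0 Y9.0
; layer 2
G0 Z5.2
G0 X18.0 Y9.0
G1 X13.5 Y16.8
G1 X4.5 Y16.8
G1 X0.0 Y9.0
G1 X4.5 Y1.2
G1 X13.5 Y1.2
G1 X18.0 Y9.0
; layer 3
G0 Z7.8
G0 X18.0 Y9.0
G1 X13.5 Y16.8
G1 X4.5 Y16.8
G1 X0.0 Y9.0
G1 X4.5 Y1.2
G1 X13.5 Y1.2
G1 X18.0 Y9.0
; layer 4
G0 Z10.4
G0 X18.0 Y9.0
G1 X13.5 Y16.8
G1 X4.5 Y16.8
G1 X0.0 Y9.0
G1 X4.5 Y1.2
G1 X13.5 Y1.2
G1 X18.0 Y9.0
; layer 5
G0 Z13.0
G0 X18.0 Y9.0
G1 X13.5 Y16.8
G1 X4.5 Y16.8
G1 X0.0 Y9.0
G1 X4.5 Y1.2
G1 X13.5 Y1.2
G1 X18.0 Y9.0
M2 ; end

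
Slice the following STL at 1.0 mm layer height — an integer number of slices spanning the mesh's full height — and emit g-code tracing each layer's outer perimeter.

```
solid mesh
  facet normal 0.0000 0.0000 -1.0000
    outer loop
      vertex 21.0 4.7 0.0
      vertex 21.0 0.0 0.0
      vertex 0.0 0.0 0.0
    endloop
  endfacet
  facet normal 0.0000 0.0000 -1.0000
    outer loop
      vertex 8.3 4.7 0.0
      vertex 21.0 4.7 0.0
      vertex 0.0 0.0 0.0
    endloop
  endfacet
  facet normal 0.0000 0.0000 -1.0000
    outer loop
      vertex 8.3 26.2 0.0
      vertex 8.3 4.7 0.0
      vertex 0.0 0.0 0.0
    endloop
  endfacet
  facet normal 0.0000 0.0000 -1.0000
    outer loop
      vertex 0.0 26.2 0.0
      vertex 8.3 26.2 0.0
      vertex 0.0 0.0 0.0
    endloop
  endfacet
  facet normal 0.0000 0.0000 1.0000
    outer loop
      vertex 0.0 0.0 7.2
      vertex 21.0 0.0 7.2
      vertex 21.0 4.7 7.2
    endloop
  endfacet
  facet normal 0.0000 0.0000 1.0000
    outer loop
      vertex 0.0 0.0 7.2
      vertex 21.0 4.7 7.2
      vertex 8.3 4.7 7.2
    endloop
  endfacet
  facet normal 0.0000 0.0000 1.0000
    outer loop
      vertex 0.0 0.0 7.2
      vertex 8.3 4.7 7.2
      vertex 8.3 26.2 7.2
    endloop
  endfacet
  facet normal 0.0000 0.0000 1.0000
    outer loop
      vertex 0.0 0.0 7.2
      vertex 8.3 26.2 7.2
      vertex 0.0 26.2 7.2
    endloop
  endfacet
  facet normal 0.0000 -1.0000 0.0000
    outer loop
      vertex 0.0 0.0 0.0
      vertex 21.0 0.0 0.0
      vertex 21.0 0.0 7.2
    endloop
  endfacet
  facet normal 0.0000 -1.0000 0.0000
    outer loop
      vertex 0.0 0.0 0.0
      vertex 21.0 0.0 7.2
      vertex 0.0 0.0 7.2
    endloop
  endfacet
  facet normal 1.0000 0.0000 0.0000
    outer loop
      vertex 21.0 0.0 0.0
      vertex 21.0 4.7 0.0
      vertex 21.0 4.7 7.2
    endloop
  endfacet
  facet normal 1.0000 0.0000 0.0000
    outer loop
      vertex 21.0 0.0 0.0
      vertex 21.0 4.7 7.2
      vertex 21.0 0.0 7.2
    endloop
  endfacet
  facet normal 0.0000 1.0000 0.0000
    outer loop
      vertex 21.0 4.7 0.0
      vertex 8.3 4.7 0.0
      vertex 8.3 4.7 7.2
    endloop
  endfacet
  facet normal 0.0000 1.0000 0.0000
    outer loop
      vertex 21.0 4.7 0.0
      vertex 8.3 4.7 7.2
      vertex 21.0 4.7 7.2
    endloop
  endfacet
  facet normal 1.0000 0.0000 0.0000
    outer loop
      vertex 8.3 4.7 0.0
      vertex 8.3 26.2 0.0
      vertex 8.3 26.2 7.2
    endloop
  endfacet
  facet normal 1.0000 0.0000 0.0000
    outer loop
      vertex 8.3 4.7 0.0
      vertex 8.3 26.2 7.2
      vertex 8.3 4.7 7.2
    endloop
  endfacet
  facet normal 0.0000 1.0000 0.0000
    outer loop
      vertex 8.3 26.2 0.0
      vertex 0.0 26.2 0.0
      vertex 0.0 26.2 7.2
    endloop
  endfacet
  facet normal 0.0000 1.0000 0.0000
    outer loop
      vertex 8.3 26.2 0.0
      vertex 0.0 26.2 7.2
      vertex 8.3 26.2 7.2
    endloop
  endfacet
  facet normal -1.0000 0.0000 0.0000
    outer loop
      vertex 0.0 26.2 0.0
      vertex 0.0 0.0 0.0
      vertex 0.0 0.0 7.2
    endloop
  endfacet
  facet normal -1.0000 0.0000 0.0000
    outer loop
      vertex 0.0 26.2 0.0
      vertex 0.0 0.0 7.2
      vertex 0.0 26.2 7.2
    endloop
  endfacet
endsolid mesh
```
; perimeter-only toolpath
G21 ; units = mm
G90 ; absolute positioning
G28 ; home
; layer 1
G0 Z1.0
G0 X0.0 Y0.0
G1 X21.0 Y0.0
G1 X21.0 Y4.7
G1 X8.3 Y4.7
G1 X8.3 Y26.2
G1 X0.0 Y26.2
G1 X0.0 Y0.0
; layer 2
G0 Z2.1
G0 X0.0 Y0.0
G1 X21.0 Y0.0
G1 X21.0 Y4.7
G1 X8.3 Y4.7
G1 X8.3 Y26.2
G1 X0.0 Y26.2
G1 X0.0 Y0.0
; layer 3
G0 Z3.1
G0 X0.0 Y0.0
G1 X21.0 Y0.0
G1 X21.0 Y4.7
G1 X8.3 Y4.7
G1 X8.3 Y26.2
G1 X0.0 Y26.2
G1 X0.0 Y0.0
; layer 4
G0 Z4.1
G0 X0.0 Y0.0
G1 X21.0 Y0.0
G1 X21.0 Y4.7
G1 X8.3 Y4.7
G1 X8.3 Y26.2
G1 X0.0 Y26.2
G1 X0.0 Y0.0
; layer 5
G0 Z5.1
G0 X0.0 Y0.0
G1 X21.0 Y0.0
G1 X21.0 Y4.7
G1 X8.3 Y4.7
G1 X8.3 Y26.2
G1 X0.0 Y26.2
G1 X0.0 Y0.0
; layer 6
G0 Z6.2
G0 X0.0 Y0.0
G1 X21.0 Y0.0
G1 X21.0 Y4.7
G1 X8.3 Y4.7
G1 X8.3 Y26.2
G1 X0.0 Y26.2
G1 X0.0 Y0.0
; layer 7
G0 Z7.2
G0 X0.0 Y0.0
G1 X21.0 Y0.0
G1 X21.0 Y4.7
G1 X8.3 Y4.7
G1 X8.3 Y26.2
G1 X0.0 Y26.2
G1 X0.0 Y0.0
M2 ; end

The solid is an L-shaped prism: outer 21 × 26.2 mm, arm thicknesses ≈ 4.7 mm (horizontal) and 8.3 mm (vertical), extruded 7.2 mm in z. Slicing at Δz = 1.0 mm — 7 equal slices spanning the solid's height, so layer i sits at z = i·h/7 — gives 7 non-empty perimeters. Each is a 6-segment closed polygon; G0 lifts to the layer z and rapids to the start vertex, then G1 traces the edges.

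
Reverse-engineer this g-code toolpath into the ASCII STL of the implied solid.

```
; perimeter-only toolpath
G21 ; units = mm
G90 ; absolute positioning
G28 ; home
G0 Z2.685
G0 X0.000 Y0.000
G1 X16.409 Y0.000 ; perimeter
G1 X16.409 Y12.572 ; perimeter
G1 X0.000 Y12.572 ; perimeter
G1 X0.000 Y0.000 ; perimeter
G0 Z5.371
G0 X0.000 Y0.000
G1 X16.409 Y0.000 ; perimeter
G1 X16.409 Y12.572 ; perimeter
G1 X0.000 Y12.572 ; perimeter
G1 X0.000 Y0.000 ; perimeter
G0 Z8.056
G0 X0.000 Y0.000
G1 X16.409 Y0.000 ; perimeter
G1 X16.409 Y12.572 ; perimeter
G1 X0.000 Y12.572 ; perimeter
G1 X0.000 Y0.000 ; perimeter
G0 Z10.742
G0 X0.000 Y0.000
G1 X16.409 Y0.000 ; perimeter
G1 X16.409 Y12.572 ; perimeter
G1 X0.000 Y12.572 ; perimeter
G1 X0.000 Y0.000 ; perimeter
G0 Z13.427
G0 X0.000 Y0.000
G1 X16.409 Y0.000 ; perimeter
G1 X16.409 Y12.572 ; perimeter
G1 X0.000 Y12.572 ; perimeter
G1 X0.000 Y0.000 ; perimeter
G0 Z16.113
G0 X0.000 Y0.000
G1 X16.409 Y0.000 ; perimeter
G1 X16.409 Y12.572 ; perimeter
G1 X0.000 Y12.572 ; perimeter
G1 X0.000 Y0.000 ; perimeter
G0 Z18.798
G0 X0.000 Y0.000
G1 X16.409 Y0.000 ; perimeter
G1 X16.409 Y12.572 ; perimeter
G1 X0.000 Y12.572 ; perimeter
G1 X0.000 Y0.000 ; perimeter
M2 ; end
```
solid part
  facet normal 0.0000 0.0000 -1.0000
    outer loop
      vertex 16.409 12.572 0.000
      vertex 16.409 0.000 0.000
      vertex 0.000 0.000 0.000
    endloop
  endfacet
  facet normal 0.0000 0.0000 -1.0000
    outer loop
      vertex 0.000 12.572 0.000
      vertex 16.409 12.572 0.000
      vertex 0.000 0.000 0.000
    endloop
  endfacet
  facet normal 0.0000 0.0000 1.0000
    outer loop
      vertex 0.000 0.000 18.798
      vertex 16.409 0.000 18.798
      vertex 16.409 12.572 18.798
    endloop
  endfacet
  facet normal 0.0000 0.0000 1.0000
    outer loop
      vertex 0.000 0.000 18.798
      vertex 16.409 12.572 18.798
      vertex 0.000 12.572 18.798
    endloop
  endfacet
  facet normal 0.0000 -1.0000 0.0000
    outer loop
      vertex 0.000 0.000 0.000
      vertex 16.409 0.000 0.000
      vertex 16.409 0.000 18.798
    endloop
  endfacet
  facet normal 0.0000 -1.0000 0.0000
    outer loop
      vertex 0.000 0.000 0.000
      vertex 16.409 0.000 18.798
      vertex 0.000 0.000 18.798
    endloop
  endfacet
  facet normal 0.0000 1.0000 0.0000
    outer loop
      vertex 16.409 12.572 18.798
      vertex 16.409 12.572 0.000
      vertex 0.000 12.572 0.000
    endloop
  endfacet
  facet normal 0.0000 1.0000 0.0000
    outer loop
      vertex 0.000 12.572 18.798
      vertex 16.409 12.572 18.798
      vertex 0.000 12.572 0.000
    endloop
  endfacet
  facet normal -1.0000 0.0000 0.0000
    outer loop
      vertex 0.000 12.572 18.798
      vertex 0.000 12.572 0.000
      vertex 0.000 0.000 0.000
    endloop
  endfacet
  facet normal -1.0000 0.0000 0.0000
    outer loop
      vertex 0.000 0.000 18.798
      vertex 0.000 12.572 18.798
      vertex 0.000 0.000 0.000
    endloop
  endfacet
  facet normal 1.0000 0.0000 0.0000
    outer loop
      vertex 16.409 0.000 0.000
      vertex 16.409 12.572 0.000
      vertex 16.409 12.572 18.798
    endloop
  endfacet
  facet normal 1.0000 0.0000 0.0000
    outer loop
      vertex 16.409 0.000 0.000
      vertex 16.409 12.572 18.798
      vertex 16.409 0.000 18.798
    endloop
  endfacet
endsolid part

The G0 Z moves step by Δz≈2.685 mm. Every layer's G1 loop is the same polygon, so the solid is a straight extrusion of it from z=0 to z≈18.8. Closing with flat bottom and top caps and triangulating gives 12 facets — a rectangular box, roughly 16.4 × 12.6 mm footprint and 18.8 mm tall.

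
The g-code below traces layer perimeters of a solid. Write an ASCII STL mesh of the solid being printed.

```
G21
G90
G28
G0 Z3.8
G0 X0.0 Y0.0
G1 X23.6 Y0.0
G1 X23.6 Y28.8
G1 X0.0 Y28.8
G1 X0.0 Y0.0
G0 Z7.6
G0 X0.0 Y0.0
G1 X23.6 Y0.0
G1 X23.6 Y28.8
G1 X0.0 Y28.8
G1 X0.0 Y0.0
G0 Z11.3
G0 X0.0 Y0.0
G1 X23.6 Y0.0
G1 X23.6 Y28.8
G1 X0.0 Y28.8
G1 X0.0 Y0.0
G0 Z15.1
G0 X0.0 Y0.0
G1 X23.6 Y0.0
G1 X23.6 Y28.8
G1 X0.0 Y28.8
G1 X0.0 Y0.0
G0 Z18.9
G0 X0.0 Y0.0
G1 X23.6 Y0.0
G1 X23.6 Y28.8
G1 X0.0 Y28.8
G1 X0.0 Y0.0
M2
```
solid part
  facet normal 0.0000 0.0000 -1.0000
    outer loop
      vertex 23.6 28.8 0.0
      vertex 23.6 0.0 0.0
      vertex 0.0 0.0 0.0
    endloop
  endfacet
  facet normal 0.0000 0.0000 -1.0000
    outer loop
      vertex 0.0 28.8 0.0
      vertex 23.6 28.8 0.0
      vertex 0.0 0.0 0.0
    endloop
  endfacet
  facet normal 0.0000 0.0000 1.0000
    outer loop
      vertex 0.0 0.0 18.9
      vertex 23.6 0.0 18.9
      vertex 23.6 28.8 18.9
    endloop
  endfacet
  facet normal 0.0000 0.0000 1.0000
    outer loop
      vertex 0.0 0.0 18.9
      vertex 23.6 28.8 18.9
      vertex 0.0 28.8 18.9
    endloop
  endfacet
  facet normal 0.0000 -1.0000 0.0000
    outer loop
      vertex 0.0 0.0 0.0
      vertex 23.6 0.0 0.0
      vertex 23.6 0.0 18.9
    endloop
  endfacet
  facet normal 0.0000 -1.0000 0.0000
    outer loop
      vertex 0.0 0.0 0.0
      vertex 23.6 0.0 18.9
      vertex 0.0 0.0 18.9
    endloop
  endfacet
  facet normal 0.0000 1.0000 0.0000
    outer loop
      vertex 23.6 28.8 18.9
      vertex 23.6 28.8 0.0
      vertex 0.0 28.8 0.0
    endloop
  endfacet
  facet normal 0.0000 1.0000 0.0000
    outer loop
      vertex 0.0 28.8 18.9
      vertex 23.6 28.8 18.9
      vertex 0.0 28.8 0.0
    endloop
  endfacet
  facet normal -1.0000 0.0000 0.0000
    outer loop
      vertex 0.0 28.8 18.9
      vertex 0.0 28.8 0.0
      vertex 0.0 0.0 0.0
    endloop
  endfacet
  facet normal -1.0000 0.0000 0.0000
    outer loop
      vertex 0.0 0.0 18.9
      vertex 0.0 28.8 18.9
      vertex 0.0 0.0 0.0
    endloop
  endfacet
  facet normal 1.0000 0.0000 0.0000
    outer loop
      vertex 23.6 0.0 0.0
      vertex 23.6 28.8 0.0
      vertex 23.6 28.8 18.9
    endloop
  endfacet
  facet normal 1.0000 0.0000 0.0000
    outer loop
      vertex 23.6 0.0 0.0
      vertex 23.6 28.8 18.9
      vertex 23.6 0.0 18.9
    endloop
  endfacet
endsolid part

The G0 Z moves step by Δz≈3.8 mm. Every layer's G1 loop is the same polygon, so the solid is a straight extrusion of it from z=0 to z≈18.9. Closing with flat bottom and top caps and triangulating gives 12 facets — a rectangular box, roughly 23.6 × 28.8 mm footprint and 18.9 mm tall.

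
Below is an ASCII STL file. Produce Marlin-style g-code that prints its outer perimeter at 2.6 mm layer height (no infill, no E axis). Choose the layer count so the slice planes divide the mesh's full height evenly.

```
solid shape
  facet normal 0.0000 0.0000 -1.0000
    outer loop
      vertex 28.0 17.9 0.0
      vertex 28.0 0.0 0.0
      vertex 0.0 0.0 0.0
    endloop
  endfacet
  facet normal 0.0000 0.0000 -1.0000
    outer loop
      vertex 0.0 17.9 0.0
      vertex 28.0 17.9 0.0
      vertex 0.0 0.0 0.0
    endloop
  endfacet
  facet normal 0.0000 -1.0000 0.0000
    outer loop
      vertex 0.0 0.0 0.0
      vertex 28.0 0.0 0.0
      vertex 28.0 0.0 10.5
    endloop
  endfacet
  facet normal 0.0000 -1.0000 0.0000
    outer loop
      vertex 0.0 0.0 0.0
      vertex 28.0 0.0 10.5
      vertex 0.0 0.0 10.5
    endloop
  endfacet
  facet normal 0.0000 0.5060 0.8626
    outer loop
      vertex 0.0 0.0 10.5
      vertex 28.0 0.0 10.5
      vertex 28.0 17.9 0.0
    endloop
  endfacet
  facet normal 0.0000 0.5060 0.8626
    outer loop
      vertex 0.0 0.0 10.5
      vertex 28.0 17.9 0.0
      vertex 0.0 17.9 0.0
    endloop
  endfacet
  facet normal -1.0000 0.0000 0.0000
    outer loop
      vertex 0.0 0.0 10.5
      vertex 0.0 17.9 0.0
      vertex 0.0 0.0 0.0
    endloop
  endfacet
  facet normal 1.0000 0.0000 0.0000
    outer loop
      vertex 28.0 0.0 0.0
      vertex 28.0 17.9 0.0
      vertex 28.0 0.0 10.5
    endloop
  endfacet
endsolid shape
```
; perimeter-only toolpath
G21 ; units = mm
G90 ; absolute positioning
G28 ; home
; layer 1
G0 Z2.6
G0 X0.0 Y0.0
G1 X28.0 Y0.0
G1 X28.0 Y13.4
G1 X0.0 Y13.4
G1 X0.0 Y0.0
; layer 2
G0 Z5.2
G0 X0.0 Y0.0
G1 X28.0 Y0.0
G1 X28.0 Y8.9
G1 X0.0 Y8.9
G1 X0.0 Y0.0
; layer 3
G0 Z7.9
G0 X0.0 Y0.0
G1 X28.0 Y0.0
G1 X28.0 Y4.5
G1 X0.0 Y4.5
G1 X0.0 Y0.0
M2 ; end

The solid is a wedge (ramp): 28 × 17.9 mm base, rising to 10.5 mm along the y=0 edge and sloping linearly to z=0 at y=17.9. Slicing at Δz = 2.6 mm — 4 equal slices spanning the solid's height, so layer i sits at z = i·h/4 — gives 3 non-empty perimeters. Each is a 4-segment closed polygon; G0 lifts to the layer z and rapids to the start vertex, then G1 traces the edges. The cross-section shrinks linearly with z (the slice at the apex is degenerate and omitted).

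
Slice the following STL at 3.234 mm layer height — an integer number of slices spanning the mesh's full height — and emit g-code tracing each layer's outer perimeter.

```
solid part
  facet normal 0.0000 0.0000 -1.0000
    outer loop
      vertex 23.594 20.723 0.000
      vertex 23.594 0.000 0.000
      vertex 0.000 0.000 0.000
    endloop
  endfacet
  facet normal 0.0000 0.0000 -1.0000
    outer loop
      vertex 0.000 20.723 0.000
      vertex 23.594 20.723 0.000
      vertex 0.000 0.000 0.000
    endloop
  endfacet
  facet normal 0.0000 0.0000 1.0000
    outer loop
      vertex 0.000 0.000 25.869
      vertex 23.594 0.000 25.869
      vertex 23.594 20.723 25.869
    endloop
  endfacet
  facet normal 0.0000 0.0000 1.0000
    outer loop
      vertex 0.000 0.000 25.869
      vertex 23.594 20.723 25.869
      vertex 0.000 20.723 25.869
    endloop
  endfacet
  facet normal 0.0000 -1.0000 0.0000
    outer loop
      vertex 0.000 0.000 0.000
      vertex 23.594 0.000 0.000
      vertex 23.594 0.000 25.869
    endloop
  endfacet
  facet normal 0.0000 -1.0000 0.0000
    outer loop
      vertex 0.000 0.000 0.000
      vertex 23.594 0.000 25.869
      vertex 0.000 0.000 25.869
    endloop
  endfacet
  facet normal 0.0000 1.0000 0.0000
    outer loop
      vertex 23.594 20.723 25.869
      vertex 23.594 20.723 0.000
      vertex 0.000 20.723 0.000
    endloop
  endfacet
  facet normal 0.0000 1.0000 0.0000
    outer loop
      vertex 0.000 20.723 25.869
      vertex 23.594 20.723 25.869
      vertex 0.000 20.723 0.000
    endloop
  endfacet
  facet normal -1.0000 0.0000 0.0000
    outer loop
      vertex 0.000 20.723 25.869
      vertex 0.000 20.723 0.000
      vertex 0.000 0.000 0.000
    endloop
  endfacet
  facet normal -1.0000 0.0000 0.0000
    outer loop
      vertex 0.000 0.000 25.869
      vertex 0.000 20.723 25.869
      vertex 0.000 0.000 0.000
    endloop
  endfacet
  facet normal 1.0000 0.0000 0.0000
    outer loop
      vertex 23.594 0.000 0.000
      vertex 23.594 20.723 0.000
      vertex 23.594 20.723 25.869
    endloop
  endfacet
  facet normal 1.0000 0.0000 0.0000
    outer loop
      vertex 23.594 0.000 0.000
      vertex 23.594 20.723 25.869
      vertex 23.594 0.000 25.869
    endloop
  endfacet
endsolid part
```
; perimeter-only toolpath
G21 ; units = mm
G90 ; absolute positioning
G28 ; home
; layer 1
G0 Z3.234
G0 X0.000 Y0.000
G1 X23.594 Y0.000
G1 X23.594 Y20.723
G1 X0.000 Y20.723
G1 X0.000 Y0.000
; layer 2
G0 Z6.467
G0 X0.000 Y0.000
G1 X23.594 Y0.000
G1 X23.594 Y20.723
G1 X0.000 Y20.723
G1 X0.000 Y0.000
; layer 3
G0 Z9.701
G0 X0.000 Y0.000
G1 X23.594 Y0.000
G1 X23.594 Y20.723
G1 X0.000 Y20.723
G1 X0.000 Y0.000
; layer 4
G0 Z12.934
G0 X0.000 Y0.000
G1 X23.594 Y0.000
G1 X23.594 Y20.723
G1 X0.000 Y20.723
G1 X0.000 Y0.000
; layer 5
G0 Z16.168
G0 X0.000 Y0.000
G1 X23.594 Y0.000
G1 X23.594 Y20.723
G1 X0.000 Y20.723
G1 X0.000 Y0.000
; layer 6
G0 Z19.402
G0 X0.000 Y0.000
G1 X23.594 Y0.000
G1 X23.594 Y20.723
G1 X0.000 Y20.723
G1 X0.000 Y0.000
; layer 7
G0 Z22.635
G0 X0.000 Y0.000
G1 X23.594 Y0.000
G1 X23.594 Y20.723
G1 X0.000 Y20.723
G1 X0.000 Y0.000
; layer 8
G0 Z25.869
G0 X0.000 Y0.000
G1 X23.594 Y0.000
G1 X23.594 Y20.723
G1 X0.000 Y20.723
G1 X0.000 Y0.000
M2 ; end

The solid is a rectangular box, roughly 23.6 × 20.7 mm footprint and 25.9 mm tall. Slicing at Δz = 3.234 mm — 8 equal slices spanning the solid's height, so layer i sits at z = i·h/8 — gives 8 non-empty perimeters. Each is a 4-segment closed polygon; G0 lifts to the layer z and rapids to the start vertex, then G1 traces the edges.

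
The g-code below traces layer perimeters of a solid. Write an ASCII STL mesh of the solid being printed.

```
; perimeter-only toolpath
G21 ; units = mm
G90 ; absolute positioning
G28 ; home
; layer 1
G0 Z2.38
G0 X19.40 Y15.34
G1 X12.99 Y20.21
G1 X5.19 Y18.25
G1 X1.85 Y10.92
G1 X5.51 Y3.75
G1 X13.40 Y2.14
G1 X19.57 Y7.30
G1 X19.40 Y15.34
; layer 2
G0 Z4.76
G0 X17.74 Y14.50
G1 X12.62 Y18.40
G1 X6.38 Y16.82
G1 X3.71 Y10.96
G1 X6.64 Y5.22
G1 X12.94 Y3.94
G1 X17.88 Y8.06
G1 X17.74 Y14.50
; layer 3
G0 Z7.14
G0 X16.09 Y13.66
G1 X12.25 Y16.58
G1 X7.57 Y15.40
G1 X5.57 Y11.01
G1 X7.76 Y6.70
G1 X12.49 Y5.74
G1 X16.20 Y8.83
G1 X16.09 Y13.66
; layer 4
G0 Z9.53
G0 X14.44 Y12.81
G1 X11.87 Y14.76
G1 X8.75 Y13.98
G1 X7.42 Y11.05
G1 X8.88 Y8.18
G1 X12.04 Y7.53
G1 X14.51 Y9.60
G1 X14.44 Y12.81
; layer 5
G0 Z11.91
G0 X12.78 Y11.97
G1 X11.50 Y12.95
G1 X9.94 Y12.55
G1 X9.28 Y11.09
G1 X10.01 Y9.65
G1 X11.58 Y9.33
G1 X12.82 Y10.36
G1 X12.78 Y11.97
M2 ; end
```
solid part
  facet normal 0.0000 0.0000 -1.0000
    outer loop
      vertex 4.00 19.67 0.00
      vertex 13.36 22.03 0.00
      vertex 21.05 16.18 0.00
    endloop
  endfacet
  facet normal 0.0000 0.0000 -1.0000
    outer loop
      vertex 0.00 10.88 0.00
      vertex 4.00 19.67 0.00
      vertex 21.05 16.18 0.00
    endloop
  endfacet
  facet normal 0.0000 0.0000 -1.0000
    outer loop
      vertex 4.39 2.27 0.00
      vertex 0.00 10.88 0.00
      vertex 21.05 16.18 0.00
    endloop
  endfacet
  facet normal 0.0000 0.0000 -1.0000
    outer loop
      vertex 13.85 0.34 0.00
      vertex 4.39 2.27 0.00
      vertex 21.05 16.18 0.00
    endloop
  endfacet
  facet normal 0.0000 0.0000 -1.0000
    outer loop
      vertex 21.26 6.53 0.00
      vertex 13.85 0.34 0.00
      vertex 21.05 16.18 0.00
    endloop
  endfacet
  facet normal 0.4956 0.6515 0.5743
    outer loop
      vertex 21.05 16.18 0.00
      vertex 13.36 22.03 0.00
      vertex 11.13 11.13 14.29
    endloop
  endfacet
  facet normal -0.2002 0.7938 0.5743
    outer loop
      vertex 13.36 22.03 0.00
      vertex 4.00 19.67 0.00
      vertex 11.13 11.13 14.29
    endloop
  endfacet
  facet normal -0.7451 0.3391 0.5744
    outer loop
      vertex 4.00 19.67 0.00
      vertex 0.00 10.88 0.00
      vertex 11.13 11.13 14.29
    endloop
  endfacet
  facet normal -0.7292 -0.3718 0.5745
    outer loop
      vertex 0.00 10.88 0.00
      vertex 4.39 2.27 0.00
      vertex 11.13 11.13 14.29
    endloop
  endfacet
  facet normal -0.1636 -0.8020 0.5744
    outer loop
      vertex 4.39 2.27 0.00
      vertex 13.85 0.34 0.00
      vertex 11.13 11.13 14.29
    endloop
  endfacet
  facet normal 0.5248 -0.6283 0.5743
    outer loop
      vertex 13.85 0.34 0.00
      vertex 21.26 6.53 0.00
      vertex 11.13 11.13 14.29
    endloop
  endfacet
  facet normal 0.8184 0.0178 0.5744
    outer loop
      vertex 21.26 6.53 0.00
      vertex 21.05 16.18 0.00
      vertex 11.13 11.13 14.29
    endloop
  endfacet
endsolid part

The G0 Z moves step by Δz≈2.38 mm. The G1 loops shrink linearly with z, so the solid tapers from its base footprint up to z≈14.3. Closing with a flat bottom cap and the tapered top and triangulating gives 12 facets — a regular 7-sided pyramid, base circumscribed radius ≈ 11.1 mm, apex at z ≈ 14.3 mm.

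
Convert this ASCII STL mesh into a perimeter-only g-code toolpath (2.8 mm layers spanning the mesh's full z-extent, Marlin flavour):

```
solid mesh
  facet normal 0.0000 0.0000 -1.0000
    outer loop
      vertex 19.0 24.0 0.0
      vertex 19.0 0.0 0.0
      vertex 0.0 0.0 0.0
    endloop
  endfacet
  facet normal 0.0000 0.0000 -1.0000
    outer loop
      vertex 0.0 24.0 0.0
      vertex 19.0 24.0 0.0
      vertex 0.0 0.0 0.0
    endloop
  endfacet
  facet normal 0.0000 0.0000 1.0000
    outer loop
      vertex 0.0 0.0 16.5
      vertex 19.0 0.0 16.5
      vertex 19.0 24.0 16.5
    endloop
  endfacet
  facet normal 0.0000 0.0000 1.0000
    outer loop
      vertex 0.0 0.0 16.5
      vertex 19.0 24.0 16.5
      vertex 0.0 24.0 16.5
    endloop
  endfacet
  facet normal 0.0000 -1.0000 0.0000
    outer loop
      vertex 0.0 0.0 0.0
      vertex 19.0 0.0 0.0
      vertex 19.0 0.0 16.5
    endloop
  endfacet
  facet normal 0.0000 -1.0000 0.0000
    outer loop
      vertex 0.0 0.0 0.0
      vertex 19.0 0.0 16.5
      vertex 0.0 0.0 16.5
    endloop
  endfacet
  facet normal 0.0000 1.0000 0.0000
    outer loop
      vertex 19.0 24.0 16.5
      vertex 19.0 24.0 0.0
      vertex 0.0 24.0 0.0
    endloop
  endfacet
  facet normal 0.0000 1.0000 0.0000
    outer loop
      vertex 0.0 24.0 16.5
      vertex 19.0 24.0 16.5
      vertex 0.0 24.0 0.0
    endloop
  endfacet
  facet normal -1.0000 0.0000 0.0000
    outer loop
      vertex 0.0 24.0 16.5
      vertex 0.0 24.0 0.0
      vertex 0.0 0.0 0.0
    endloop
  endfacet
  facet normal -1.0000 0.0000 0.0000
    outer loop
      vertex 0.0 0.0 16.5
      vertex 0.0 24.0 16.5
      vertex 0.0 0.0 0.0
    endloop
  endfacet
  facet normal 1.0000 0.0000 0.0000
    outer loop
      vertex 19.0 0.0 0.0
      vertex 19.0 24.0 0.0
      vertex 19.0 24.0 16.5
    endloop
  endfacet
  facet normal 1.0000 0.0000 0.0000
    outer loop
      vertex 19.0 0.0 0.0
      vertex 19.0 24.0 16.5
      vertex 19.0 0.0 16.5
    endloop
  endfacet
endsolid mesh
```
; perimeter-only toolpath
G21 ; units = mm
G90 ; absolute positioning
G28 ; home
; layer 1
G0 Z2.8
G0 X0.0 Y0.0
G1 X19.0 Y0.0
G1 X19.0 Y24.0
G1 X0.0 Y24.0
G1 X0.0 Y0.0
; layer 2
G0 Z5.5
G0 X0.0 Y0.0
G1 X19.0 Y0.0
G1 X19.0 Y24.0
G1 X0.0 Y24.0
G1 X0.0 Y0.0
; layer 3
G0 Z8.2
G0 X0.0 Y0.0
G1 X19.0 Y0.0
G1 X19.0 Y24.0
G1 X0.0 Y24.0
G1 X0.0 Y0.0
; layer 4
G0 Z11.0
G0 X0.0 Y0.0
G1 X19.0 Y0.0
G1 X19.0 Y24.0
G1 X0.0 Y24.0
G1 X0.0 Y0.0
; layer 5
G0 Z13.8
G0 X0.0 Y0.0
G1 X19.0 Y0.0
G1 X19.0 Y24.0
G1 X0.0 Y24.0
G1 X0.0 Y0.0
; layer 6
G0 Z16.5
G0 X0.0 Y0.0
G1 X19.0 Y0.0
G1 X19.0 Y24.0
G1 X0.0 Y24.0
G1 X0.0 Y0.0
M2 ; end

The solid is a rectangular box, roughly 19 × 24 mm footprint and 16.5 mm tall. Slicing at Δz = 2.8 mm — 6 equal slices spanning the solid's height, so layer i sits at z = i·h/6 — gives 6 non-empty perimeters. Each is a 4-segment closed polygon; G0 lifts to the layer z and rapids to the start vertex, then G1 traces the edges.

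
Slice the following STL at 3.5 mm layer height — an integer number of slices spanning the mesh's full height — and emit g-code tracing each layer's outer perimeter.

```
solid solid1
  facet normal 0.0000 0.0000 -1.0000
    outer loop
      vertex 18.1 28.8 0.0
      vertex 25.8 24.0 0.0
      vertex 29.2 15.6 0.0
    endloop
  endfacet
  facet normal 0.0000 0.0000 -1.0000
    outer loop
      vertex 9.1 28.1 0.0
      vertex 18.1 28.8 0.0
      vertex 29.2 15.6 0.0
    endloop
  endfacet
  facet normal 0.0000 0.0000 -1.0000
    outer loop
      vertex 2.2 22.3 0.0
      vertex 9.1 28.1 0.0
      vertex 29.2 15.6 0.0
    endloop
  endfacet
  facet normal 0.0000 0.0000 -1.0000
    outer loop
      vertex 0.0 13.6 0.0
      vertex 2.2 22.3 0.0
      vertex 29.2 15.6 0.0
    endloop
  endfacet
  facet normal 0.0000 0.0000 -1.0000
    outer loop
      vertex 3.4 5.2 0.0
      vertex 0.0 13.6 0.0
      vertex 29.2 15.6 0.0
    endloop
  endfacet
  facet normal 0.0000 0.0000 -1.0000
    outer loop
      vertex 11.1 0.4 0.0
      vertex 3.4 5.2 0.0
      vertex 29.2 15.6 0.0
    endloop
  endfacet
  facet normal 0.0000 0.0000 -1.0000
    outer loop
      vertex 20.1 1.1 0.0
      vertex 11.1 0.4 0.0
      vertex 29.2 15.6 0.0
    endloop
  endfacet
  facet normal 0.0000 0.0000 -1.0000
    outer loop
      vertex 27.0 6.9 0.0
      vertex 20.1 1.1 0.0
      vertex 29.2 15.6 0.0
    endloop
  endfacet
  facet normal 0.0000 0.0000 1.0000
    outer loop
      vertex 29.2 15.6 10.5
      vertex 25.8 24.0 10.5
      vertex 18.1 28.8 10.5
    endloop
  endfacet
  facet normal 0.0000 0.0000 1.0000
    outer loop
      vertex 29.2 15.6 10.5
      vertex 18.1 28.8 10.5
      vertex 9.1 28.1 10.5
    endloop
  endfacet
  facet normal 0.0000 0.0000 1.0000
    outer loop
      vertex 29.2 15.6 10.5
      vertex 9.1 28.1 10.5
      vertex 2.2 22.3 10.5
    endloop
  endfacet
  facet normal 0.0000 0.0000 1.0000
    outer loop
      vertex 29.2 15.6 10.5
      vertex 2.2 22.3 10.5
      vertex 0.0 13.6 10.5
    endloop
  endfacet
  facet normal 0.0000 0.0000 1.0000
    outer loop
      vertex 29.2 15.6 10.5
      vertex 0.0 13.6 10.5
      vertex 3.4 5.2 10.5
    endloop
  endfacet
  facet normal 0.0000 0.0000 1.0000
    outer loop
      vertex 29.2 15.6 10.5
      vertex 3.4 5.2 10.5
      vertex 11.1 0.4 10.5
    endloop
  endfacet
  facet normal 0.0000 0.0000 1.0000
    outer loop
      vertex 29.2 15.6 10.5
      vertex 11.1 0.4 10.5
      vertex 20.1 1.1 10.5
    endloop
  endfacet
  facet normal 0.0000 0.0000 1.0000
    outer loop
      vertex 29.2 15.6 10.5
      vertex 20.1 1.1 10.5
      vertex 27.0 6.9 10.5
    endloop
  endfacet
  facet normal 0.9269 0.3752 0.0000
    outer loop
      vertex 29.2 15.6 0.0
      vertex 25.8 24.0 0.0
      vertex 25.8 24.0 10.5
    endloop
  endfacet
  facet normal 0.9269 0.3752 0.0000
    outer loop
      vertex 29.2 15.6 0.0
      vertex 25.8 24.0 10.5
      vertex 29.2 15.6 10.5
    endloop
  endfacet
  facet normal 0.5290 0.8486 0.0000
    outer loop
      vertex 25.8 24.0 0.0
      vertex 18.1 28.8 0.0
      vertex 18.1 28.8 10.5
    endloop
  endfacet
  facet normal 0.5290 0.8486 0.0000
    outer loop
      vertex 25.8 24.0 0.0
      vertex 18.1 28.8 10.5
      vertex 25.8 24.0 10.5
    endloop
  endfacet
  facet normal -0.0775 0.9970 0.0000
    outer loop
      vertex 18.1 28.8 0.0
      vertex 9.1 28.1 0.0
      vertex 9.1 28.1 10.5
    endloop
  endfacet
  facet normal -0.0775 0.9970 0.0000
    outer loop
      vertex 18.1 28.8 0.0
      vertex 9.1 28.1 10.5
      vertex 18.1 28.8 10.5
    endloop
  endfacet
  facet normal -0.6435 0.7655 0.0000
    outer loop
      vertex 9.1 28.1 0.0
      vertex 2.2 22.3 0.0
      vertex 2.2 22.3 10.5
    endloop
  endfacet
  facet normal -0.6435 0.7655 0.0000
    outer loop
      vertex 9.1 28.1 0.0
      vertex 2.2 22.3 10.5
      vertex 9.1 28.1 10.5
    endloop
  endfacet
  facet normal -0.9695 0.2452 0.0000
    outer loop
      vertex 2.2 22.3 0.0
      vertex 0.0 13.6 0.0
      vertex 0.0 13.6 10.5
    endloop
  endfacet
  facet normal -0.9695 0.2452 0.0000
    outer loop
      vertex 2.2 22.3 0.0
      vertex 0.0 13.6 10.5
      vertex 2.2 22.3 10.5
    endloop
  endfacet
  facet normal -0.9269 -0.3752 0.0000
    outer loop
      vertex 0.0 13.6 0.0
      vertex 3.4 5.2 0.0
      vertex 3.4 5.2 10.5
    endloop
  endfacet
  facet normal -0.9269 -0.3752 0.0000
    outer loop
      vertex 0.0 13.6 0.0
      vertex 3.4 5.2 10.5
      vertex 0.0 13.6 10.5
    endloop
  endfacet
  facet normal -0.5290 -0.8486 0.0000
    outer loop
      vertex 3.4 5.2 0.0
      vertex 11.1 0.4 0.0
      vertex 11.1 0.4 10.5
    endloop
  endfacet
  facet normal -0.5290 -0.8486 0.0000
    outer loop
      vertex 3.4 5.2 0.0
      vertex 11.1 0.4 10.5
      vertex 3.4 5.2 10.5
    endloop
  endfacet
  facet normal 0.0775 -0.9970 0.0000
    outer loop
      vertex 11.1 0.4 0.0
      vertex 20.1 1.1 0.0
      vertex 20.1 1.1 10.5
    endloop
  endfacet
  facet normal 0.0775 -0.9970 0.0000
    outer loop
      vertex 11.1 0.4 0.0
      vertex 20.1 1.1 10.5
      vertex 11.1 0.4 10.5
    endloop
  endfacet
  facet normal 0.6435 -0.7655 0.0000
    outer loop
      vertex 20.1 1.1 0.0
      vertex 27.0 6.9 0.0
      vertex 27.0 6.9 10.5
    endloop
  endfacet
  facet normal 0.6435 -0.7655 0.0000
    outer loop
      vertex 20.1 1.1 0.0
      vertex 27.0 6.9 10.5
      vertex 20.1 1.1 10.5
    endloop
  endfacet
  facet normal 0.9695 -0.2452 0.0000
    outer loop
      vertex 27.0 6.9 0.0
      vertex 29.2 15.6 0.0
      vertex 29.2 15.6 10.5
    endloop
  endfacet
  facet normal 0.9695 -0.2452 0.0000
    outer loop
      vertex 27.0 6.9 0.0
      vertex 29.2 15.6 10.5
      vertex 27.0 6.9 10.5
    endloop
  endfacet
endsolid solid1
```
; perimeter-only toolpath
G21 ; units = mm
G90 ; absolute positioning
G28 ; home
; layer 1
G0 Z3.5
G0 X29.2 Y15.6
G1 X25.8 Y24.0
G1 X18.1 Y28.8
G1 X9.1 Y28.1
G1 X2.2 Y22.3
G1 X0.0 Y13.6
G1 X3.4 Y5.2
G1 X11.1 Y0.4
G1 X20.1 Y1.1
G1 X27.0 Y6.9
G1 X29.2 Y15.6
; layer 2
G0 Z7.0
G0 X29.2 Y15.6
G1 X25.8 Y24.0
G1 X18.1 Y28.8
G1 X9.1 Y28.1
G1 X2.2 Y22.3
G1 X0.0 Y13.6
G1 X3.4 Y5.2
G1 X11.1 Y0.4
G1 X20.1 Y1.1
G1 X27.0 Y6.9
G1 X29.2 Y15.6
; layer 3
G0 Z10.5
G0 X29.2 Y15.6
G1 X25.8 Y24.0
G1 X18.1 Y28.8
G1 X9.1 Y28.1
G1 X2.2 Y22.3
G1 X0.0 Y13.6
G1 X3.4 Y5.2
G1 X11.1 Y0.4
G1 X20.1 Y1.1
G1 X27.0 Y6.9
G1 X29.2 Y15.6
M2 ; end

The solid is a regular 10-sided prism (a cylinder approximated with 10 flat sides), circumscribed radius ≈ 14.6 mm, height ≈ 10.5 mm. Slicing at Δz = 3.5 mm — 3 equal slices spanning the solid's height, so layer i sits at z = i·h/3 — gives 3 non-empty perimeters. Each is a 10-segment closed polygon; G0 lifts to the layer z and rapids to the start vertex, then G1 traces the edges.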